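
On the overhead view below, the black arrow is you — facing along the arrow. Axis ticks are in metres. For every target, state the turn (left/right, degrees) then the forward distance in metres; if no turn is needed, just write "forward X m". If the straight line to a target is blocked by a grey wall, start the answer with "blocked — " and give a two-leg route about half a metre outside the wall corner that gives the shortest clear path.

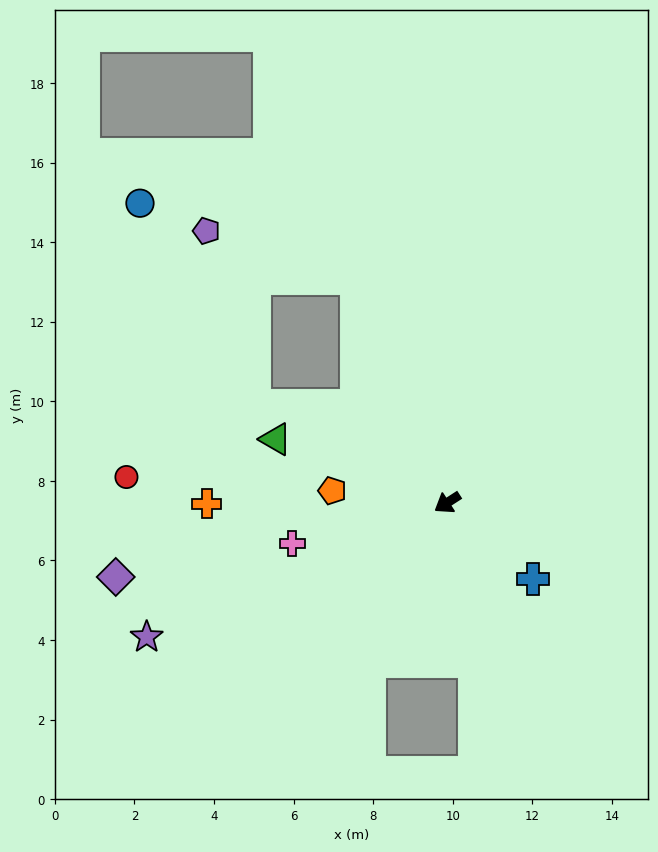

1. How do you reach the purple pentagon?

blocked — turn right 101°, forward 6.1 m, then turn left 51°, forward 4.0 m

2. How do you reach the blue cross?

turn left 105°, forward 2.9 m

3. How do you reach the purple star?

turn right 9°, forward 8.3 m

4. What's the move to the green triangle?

turn right 53°, forward 4.6 m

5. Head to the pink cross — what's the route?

turn right 18°, forward 4.0 m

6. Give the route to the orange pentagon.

turn right 39°, forward 2.9 m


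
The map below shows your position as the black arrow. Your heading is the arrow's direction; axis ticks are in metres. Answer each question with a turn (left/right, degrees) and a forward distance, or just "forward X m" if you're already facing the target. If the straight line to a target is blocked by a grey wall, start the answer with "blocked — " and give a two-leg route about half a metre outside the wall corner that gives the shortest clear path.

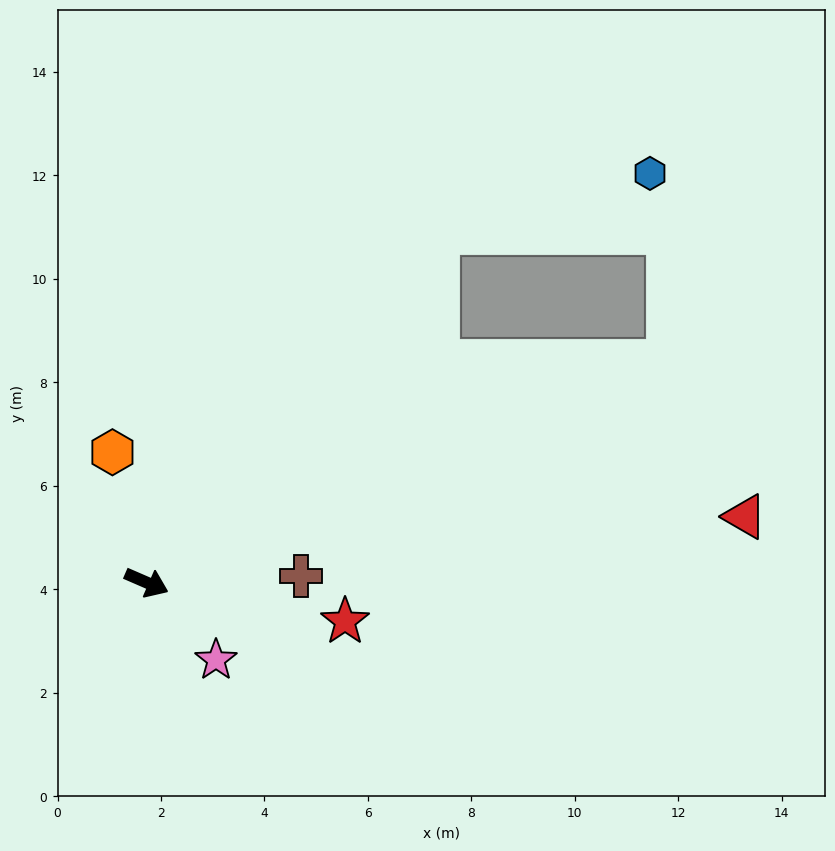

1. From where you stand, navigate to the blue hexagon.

blocked — turn left 74°, forward 8.8 m, then turn right 35°, forward 4.3 m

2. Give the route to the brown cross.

turn left 26°, forward 3.0 m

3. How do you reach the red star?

turn left 12°, forward 3.9 m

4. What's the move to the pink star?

turn right 25°, forward 2.0 m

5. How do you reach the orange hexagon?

turn left 128°, forward 2.6 m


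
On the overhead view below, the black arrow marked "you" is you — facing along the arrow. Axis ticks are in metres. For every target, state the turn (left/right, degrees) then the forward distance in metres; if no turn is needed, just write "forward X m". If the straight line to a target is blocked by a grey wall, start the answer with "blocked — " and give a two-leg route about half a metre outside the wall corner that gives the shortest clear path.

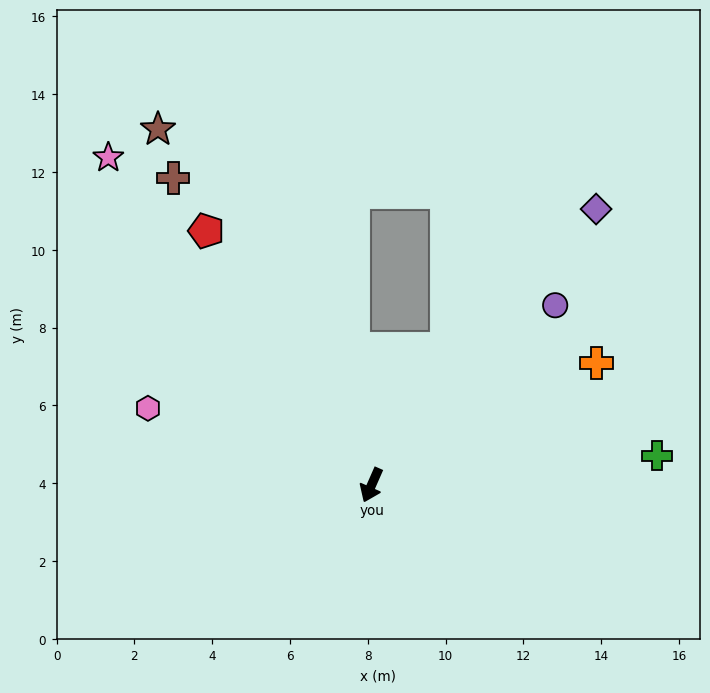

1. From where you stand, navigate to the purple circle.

turn left 158°, forward 6.6 m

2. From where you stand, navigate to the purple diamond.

turn left 165°, forward 9.2 m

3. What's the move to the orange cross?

turn left 142°, forward 6.6 m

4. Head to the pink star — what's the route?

turn right 117°, forward 10.8 m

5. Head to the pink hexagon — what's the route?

turn right 85°, forward 6.1 m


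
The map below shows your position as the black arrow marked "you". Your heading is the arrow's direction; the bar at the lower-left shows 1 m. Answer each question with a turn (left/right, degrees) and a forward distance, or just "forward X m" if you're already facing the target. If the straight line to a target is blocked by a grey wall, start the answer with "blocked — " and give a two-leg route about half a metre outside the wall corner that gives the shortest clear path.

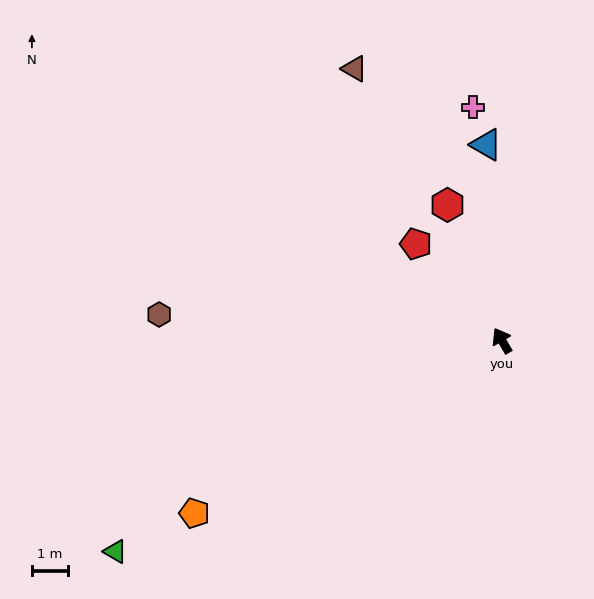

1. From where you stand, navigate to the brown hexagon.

turn left 55°, forward 9.6 m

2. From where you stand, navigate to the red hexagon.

turn right 8°, forward 4.1 m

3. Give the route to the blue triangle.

turn right 26°, forward 5.5 m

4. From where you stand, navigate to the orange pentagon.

turn left 89°, forward 9.9 m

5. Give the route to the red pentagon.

turn left 11°, forward 3.6 m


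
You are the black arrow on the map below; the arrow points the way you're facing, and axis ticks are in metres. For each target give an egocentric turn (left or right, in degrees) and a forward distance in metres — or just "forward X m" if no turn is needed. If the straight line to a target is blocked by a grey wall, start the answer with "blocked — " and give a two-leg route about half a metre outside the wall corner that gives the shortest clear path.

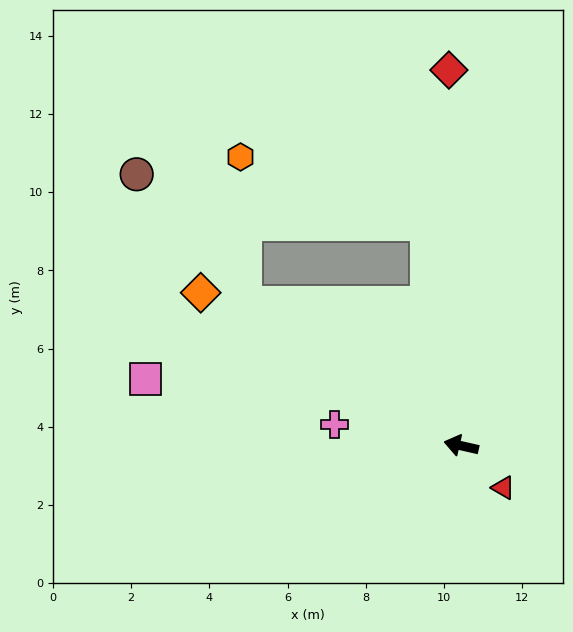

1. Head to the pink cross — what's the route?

turn left 3°, forward 3.3 m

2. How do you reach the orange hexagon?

blocked — turn right 21°, forward 6.6 m, then turn right 54°, forward 3.7 m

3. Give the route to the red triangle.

turn left 148°, forward 1.5 m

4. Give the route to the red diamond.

turn right 75°, forward 9.6 m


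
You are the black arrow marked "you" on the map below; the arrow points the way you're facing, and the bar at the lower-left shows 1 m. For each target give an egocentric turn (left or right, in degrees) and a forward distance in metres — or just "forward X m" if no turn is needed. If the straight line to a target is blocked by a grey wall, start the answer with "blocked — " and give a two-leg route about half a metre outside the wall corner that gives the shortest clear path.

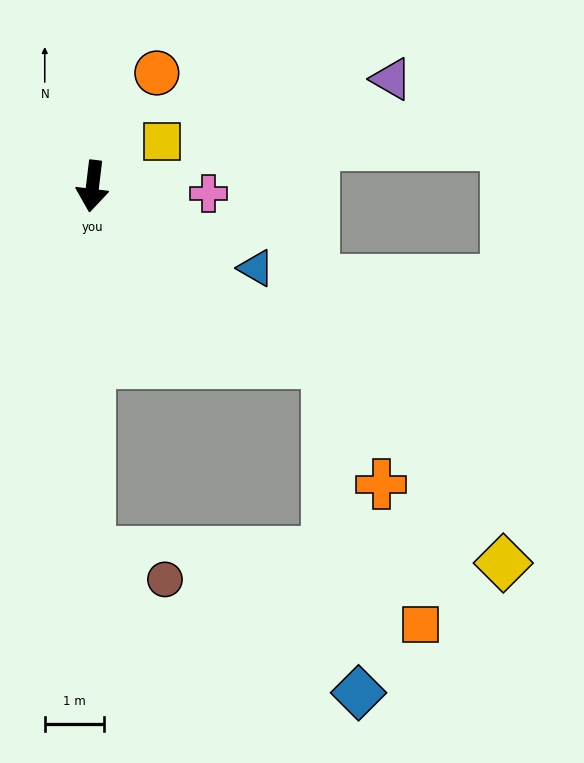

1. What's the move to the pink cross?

turn left 93°, forward 2.0 m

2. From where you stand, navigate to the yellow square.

turn left 130°, forward 1.4 m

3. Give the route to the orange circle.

turn left 157°, forward 2.2 m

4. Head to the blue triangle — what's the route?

turn left 70°, forward 3.1 m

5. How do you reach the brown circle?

blocked — turn left 7°, forward 6.2 m, then turn left 69°, forward 1.3 m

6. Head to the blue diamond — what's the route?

blocked — turn left 60°, forward 5.0 m, then turn right 48°, forward 5.6 m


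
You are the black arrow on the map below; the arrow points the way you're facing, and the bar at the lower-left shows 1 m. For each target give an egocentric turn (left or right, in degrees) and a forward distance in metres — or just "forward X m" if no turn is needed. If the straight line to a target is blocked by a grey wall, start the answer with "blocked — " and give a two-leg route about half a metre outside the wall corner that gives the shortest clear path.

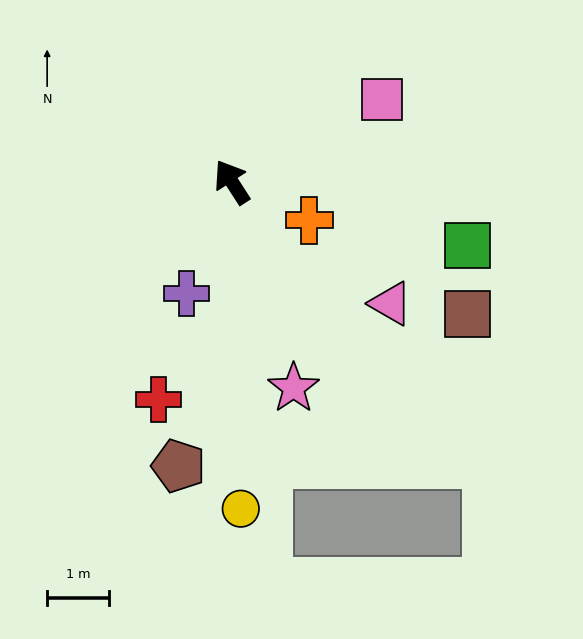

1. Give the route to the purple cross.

turn left 125°, forward 2.0 m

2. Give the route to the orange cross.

turn right 149°, forward 1.4 m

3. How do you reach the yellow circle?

turn left 149°, forward 5.3 m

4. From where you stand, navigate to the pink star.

turn left 164°, forward 3.5 m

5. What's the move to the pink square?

turn right 94°, forward 2.8 m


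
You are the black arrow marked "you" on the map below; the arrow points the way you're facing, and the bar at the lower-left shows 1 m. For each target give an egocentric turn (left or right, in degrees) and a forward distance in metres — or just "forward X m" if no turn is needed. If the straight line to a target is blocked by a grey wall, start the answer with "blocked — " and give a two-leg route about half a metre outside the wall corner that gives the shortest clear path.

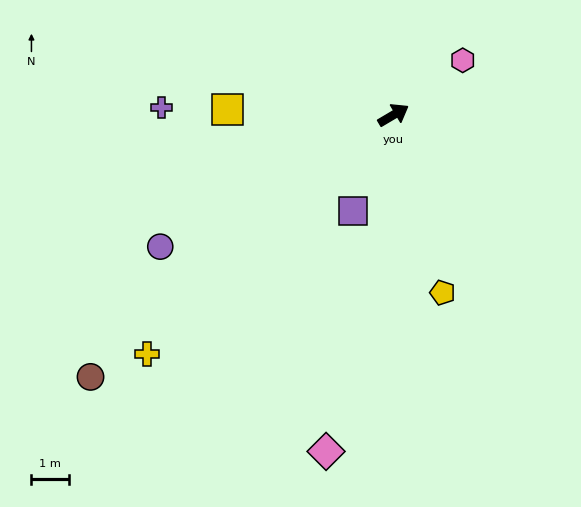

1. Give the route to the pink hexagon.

turn left 8°, forward 2.4 m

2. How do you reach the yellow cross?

turn right 166°, forward 9.2 m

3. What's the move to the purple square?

turn right 143°, forward 2.8 m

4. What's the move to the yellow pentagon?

turn right 105°, forward 5.0 m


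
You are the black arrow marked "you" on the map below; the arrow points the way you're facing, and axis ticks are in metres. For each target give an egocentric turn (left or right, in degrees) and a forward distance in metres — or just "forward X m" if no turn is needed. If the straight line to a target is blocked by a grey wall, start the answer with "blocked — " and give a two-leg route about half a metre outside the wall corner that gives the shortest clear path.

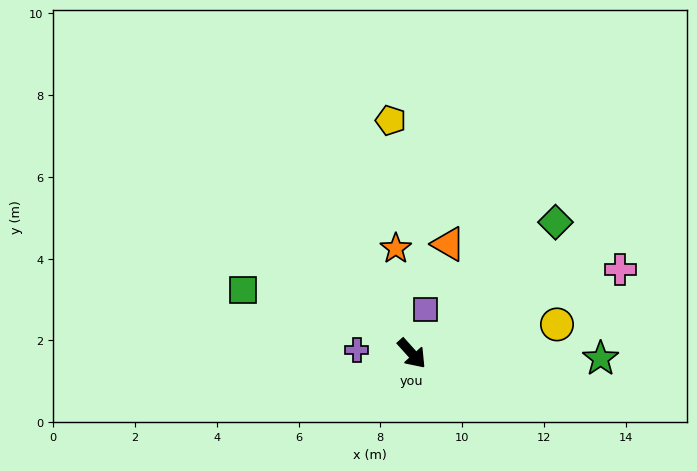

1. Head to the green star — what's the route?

turn left 46°, forward 4.6 m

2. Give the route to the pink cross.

turn left 70°, forward 5.5 m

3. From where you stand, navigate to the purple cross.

turn right 136°, forward 1.4 m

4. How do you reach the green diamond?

turn left 90°, forward 4.8 m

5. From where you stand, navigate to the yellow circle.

turn left 59°, forward 3.6 m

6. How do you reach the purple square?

turn left 121°, forward 1.1 m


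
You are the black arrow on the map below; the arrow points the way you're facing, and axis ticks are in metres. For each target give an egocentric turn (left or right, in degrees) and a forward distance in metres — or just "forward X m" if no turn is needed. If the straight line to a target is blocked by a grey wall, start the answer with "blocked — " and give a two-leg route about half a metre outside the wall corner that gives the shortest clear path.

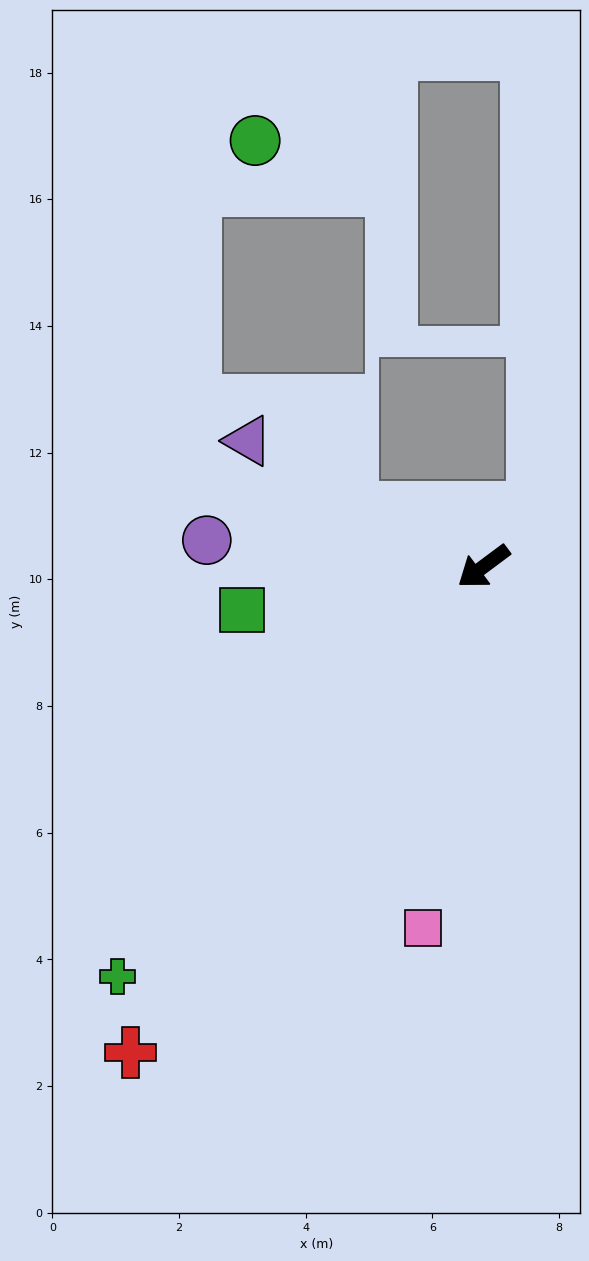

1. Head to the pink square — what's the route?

turn left 44°, forward 5.8 m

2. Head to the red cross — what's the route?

turn left 17°, forward 9.5 m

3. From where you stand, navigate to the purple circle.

turn right 42°, forward 4.4 m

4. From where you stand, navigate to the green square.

turn right 27°, forward 3.9 m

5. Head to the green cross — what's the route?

turn left 12°, forward 8.7 m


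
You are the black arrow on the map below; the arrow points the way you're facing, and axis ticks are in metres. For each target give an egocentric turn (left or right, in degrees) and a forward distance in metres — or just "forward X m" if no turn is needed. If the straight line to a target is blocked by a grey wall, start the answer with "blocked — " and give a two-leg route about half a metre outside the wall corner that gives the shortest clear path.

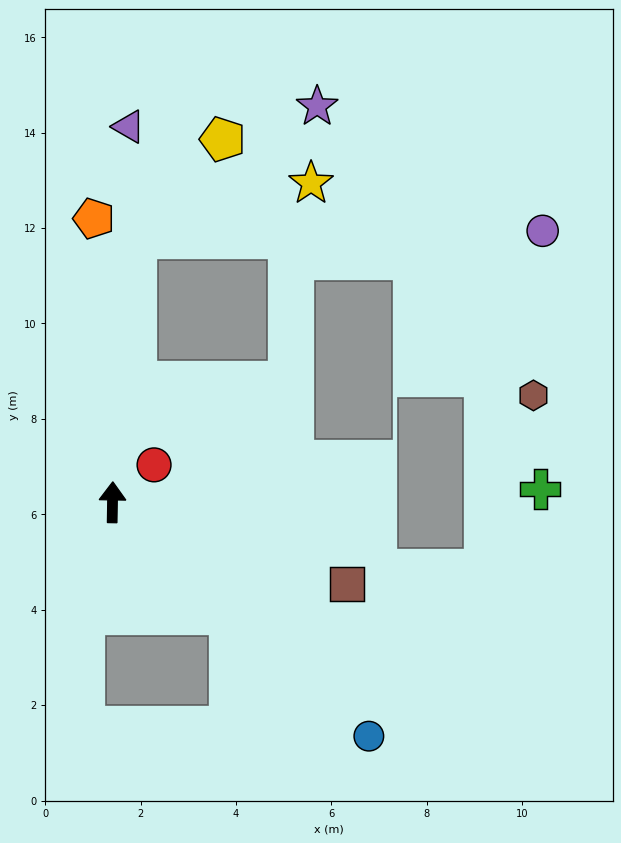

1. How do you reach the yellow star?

blocked — turn right 4°, forward 5.5 m, then turn right 67°, forward 3.8 m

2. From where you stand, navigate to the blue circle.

turn right 131°, forward 7.3 m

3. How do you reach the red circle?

turn right 47°, forward 1.2 m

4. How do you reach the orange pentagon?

turn left 5°, forward 6.0 m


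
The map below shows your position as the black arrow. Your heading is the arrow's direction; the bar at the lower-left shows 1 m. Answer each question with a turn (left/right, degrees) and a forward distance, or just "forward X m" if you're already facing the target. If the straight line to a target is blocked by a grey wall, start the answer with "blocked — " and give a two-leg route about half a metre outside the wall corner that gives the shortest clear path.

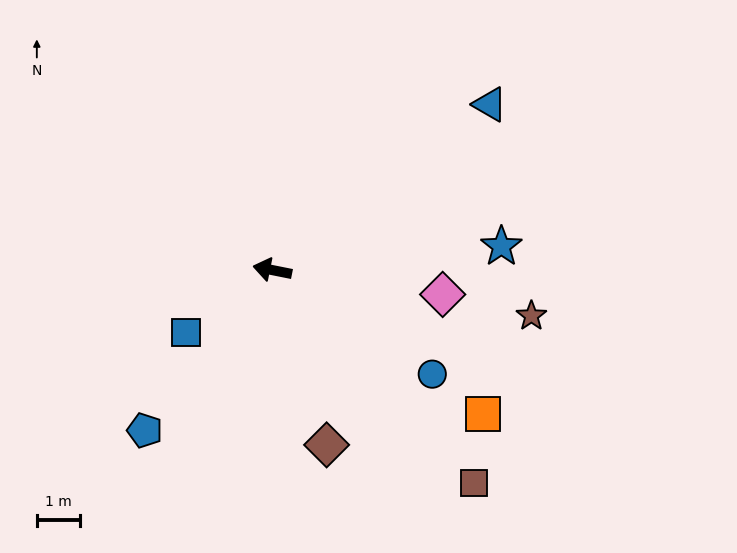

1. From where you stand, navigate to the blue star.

turn right 163°, forward 5.4 m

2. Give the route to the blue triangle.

turn right 131°, forward 6.4 m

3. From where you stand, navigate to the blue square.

turn left 47°, forward 2.5 m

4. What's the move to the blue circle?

turn left 158°, forward 4.5 m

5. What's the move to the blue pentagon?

turn left 63°, forward 4.8 m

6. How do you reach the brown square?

turn left 145°, forward 6.8 m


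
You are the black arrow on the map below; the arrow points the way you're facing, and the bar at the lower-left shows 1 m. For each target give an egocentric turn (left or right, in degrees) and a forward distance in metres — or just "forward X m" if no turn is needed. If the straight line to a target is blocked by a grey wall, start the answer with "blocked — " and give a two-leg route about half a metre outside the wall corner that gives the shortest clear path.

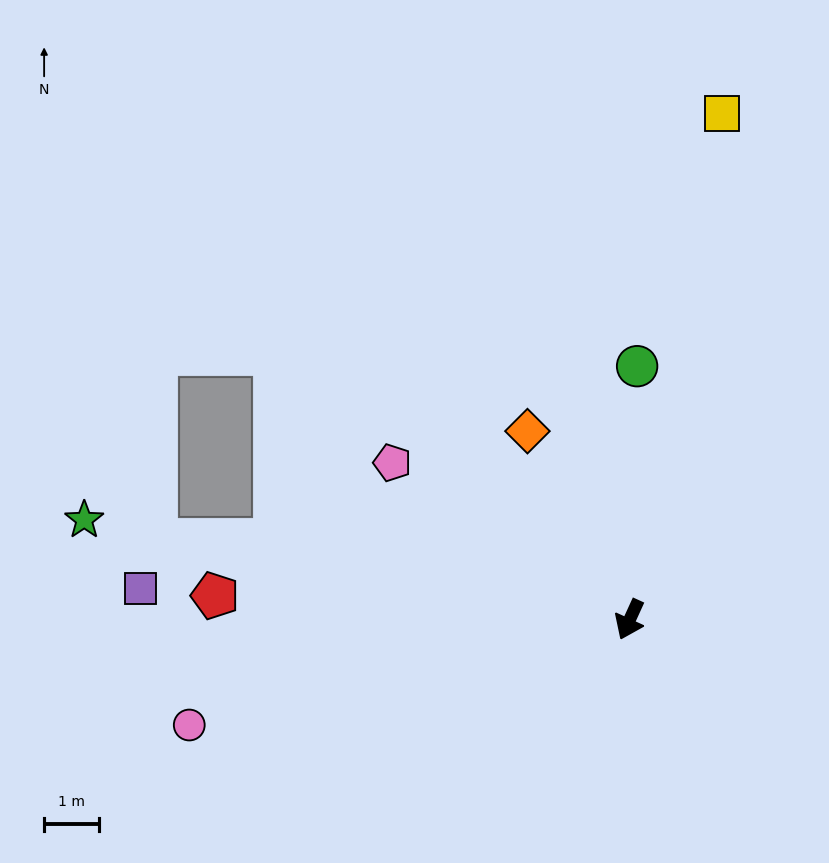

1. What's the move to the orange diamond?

turn right 127°, forward 3.9 m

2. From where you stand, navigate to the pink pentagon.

turn right 99°, forward 5.2 m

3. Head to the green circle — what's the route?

turn right 157°, forward 4.6 m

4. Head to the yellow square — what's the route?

turn right 166°, forward 9.4 m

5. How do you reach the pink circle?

turn right 52°, forward 8.2 m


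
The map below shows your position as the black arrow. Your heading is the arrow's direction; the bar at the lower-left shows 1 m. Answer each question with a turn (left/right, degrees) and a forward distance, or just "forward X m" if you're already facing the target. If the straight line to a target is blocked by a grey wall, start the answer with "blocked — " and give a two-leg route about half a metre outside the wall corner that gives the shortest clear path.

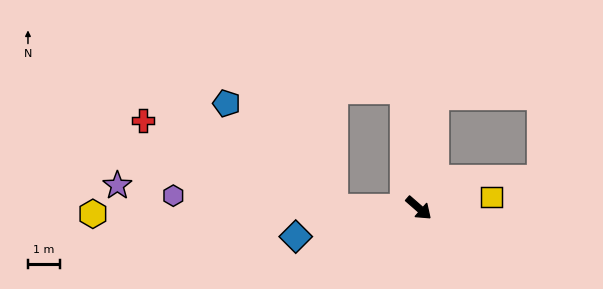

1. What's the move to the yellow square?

turn left 50°, forward 2.3 m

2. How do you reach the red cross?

blocked — turn right 139°, forward 2.7 m, then turn right 24°, forward 6.6 m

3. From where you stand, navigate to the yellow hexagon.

turn right 138°, forward 10.2 m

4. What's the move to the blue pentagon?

blocked — turn right 139°, forward 2.7 m, then turn right 44°, forward 4.7 m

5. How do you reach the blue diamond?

turn right 126°, forward 4.0 m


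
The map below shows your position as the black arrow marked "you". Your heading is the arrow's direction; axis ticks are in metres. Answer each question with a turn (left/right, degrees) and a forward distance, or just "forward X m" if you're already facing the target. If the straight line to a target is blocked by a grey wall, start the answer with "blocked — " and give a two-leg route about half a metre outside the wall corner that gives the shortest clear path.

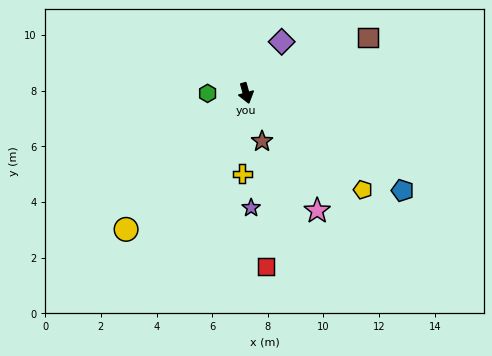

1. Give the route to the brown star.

turn left 3°, forward 1.8 m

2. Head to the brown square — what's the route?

turn left 99°, forward 4.8 m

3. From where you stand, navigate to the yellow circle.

turn right 57°, forward 6.5 m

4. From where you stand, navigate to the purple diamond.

turn left 130°, forward 2.2 m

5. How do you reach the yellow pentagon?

turn left 35°, forward 5.4 m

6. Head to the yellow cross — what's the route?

turn right 18°, forward 2.9 m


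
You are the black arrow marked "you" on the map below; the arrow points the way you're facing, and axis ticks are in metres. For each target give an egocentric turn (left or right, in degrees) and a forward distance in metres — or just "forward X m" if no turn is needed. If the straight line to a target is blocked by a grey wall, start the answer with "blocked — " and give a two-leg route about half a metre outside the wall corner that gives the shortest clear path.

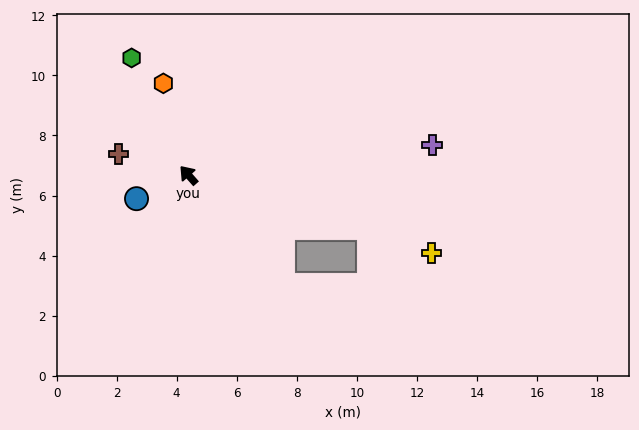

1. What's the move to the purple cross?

turn right 124°, forward 8.2 m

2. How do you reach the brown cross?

turn left 32°, forward 2.4 m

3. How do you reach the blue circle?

turn left 73°, forward 1.9 m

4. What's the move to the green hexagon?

turn right 15°, forward 4.3 m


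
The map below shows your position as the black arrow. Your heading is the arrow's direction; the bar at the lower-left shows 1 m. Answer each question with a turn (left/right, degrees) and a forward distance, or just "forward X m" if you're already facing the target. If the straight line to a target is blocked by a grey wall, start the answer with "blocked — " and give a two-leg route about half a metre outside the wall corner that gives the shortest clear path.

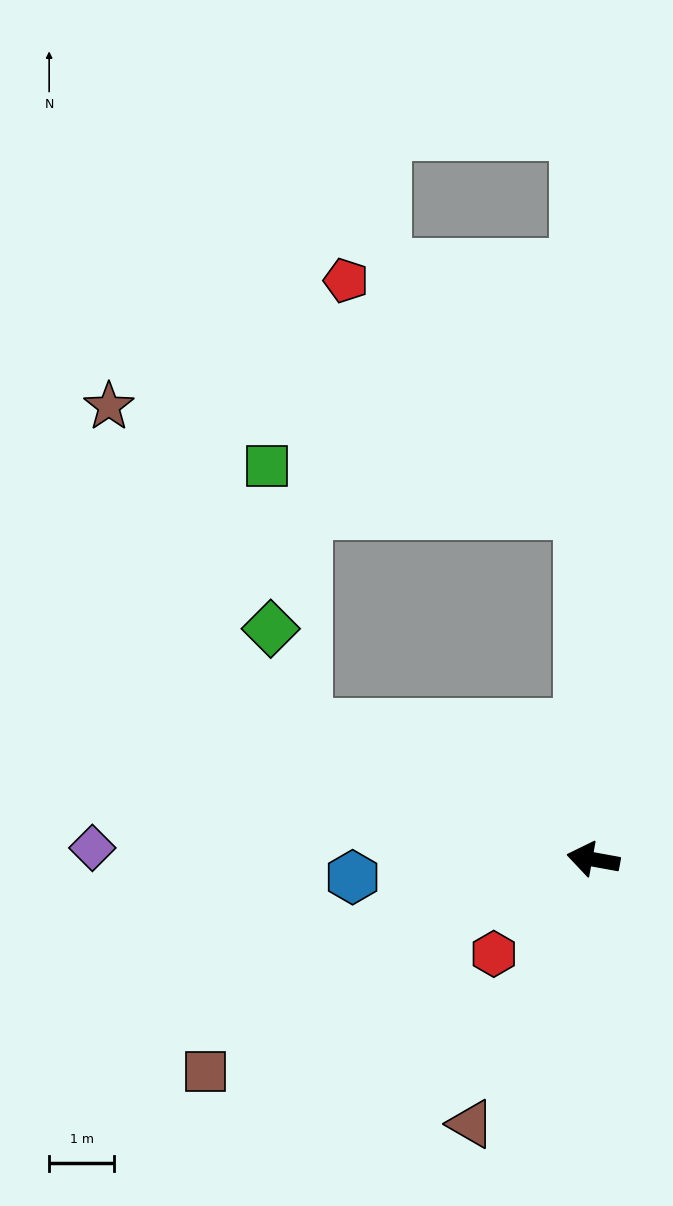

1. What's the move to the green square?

blocked — turn right 78°, forward 5.3 m, then turn left 80°, forward 4.9 m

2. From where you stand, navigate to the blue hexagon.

turn left 15°, forward 3.7 m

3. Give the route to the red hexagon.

turn left 54°, forward 2.1 m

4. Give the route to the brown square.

turn left 39°, forward 6.8 m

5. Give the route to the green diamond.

blocked — turn right 14°, forward 4.9 m, then turn right 47°, forward 1.6 m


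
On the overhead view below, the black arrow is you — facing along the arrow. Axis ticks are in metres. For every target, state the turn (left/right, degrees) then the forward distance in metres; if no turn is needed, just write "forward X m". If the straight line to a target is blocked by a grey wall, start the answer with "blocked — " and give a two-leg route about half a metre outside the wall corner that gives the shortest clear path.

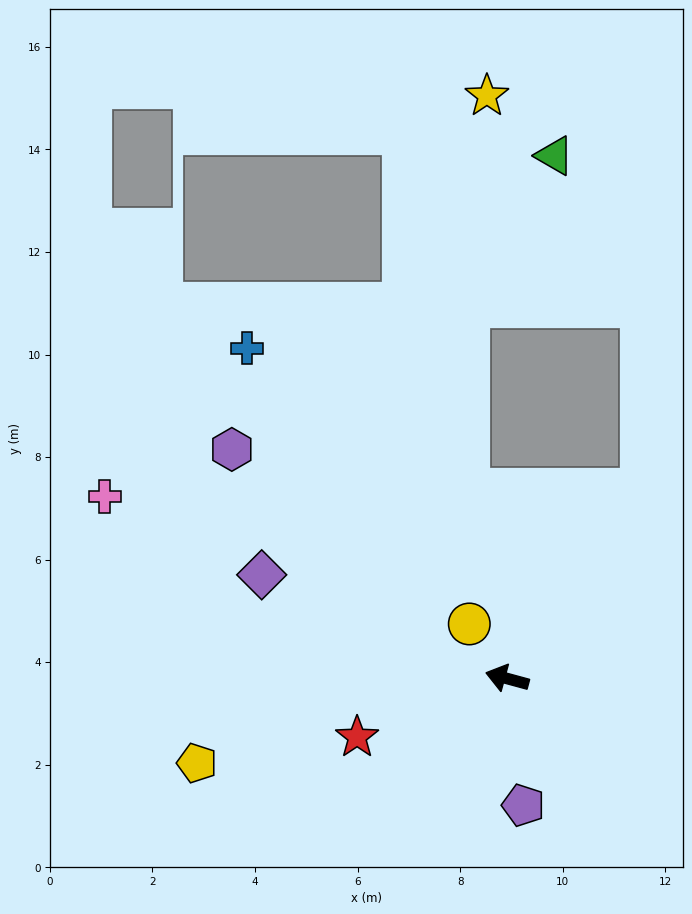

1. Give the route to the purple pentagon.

turn left 112°, forward 2.5 m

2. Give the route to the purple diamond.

turn right 8°, forward 5.2 m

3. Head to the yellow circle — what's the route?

turn right 40°, forward 1.3 m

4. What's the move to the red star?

turn left 36°, forward 3.1 m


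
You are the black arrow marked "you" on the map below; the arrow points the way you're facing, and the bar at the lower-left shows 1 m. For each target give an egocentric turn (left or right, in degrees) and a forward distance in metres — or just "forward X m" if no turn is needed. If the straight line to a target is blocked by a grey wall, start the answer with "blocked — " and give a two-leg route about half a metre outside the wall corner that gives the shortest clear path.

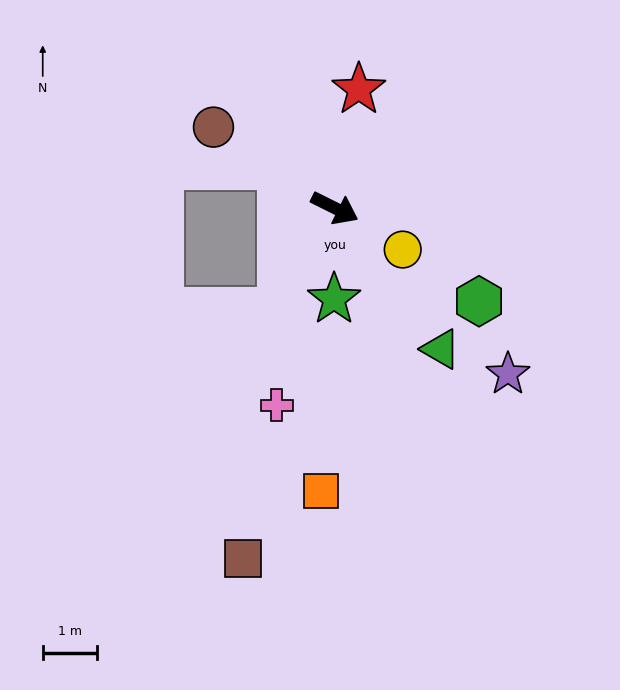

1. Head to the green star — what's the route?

turn right 64°, forward 1.7 m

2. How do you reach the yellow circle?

turn right 5°, forward 1.5 m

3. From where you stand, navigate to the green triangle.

turn right 27°, forward 3.2 m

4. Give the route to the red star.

turn left 105°, forward 2.2 m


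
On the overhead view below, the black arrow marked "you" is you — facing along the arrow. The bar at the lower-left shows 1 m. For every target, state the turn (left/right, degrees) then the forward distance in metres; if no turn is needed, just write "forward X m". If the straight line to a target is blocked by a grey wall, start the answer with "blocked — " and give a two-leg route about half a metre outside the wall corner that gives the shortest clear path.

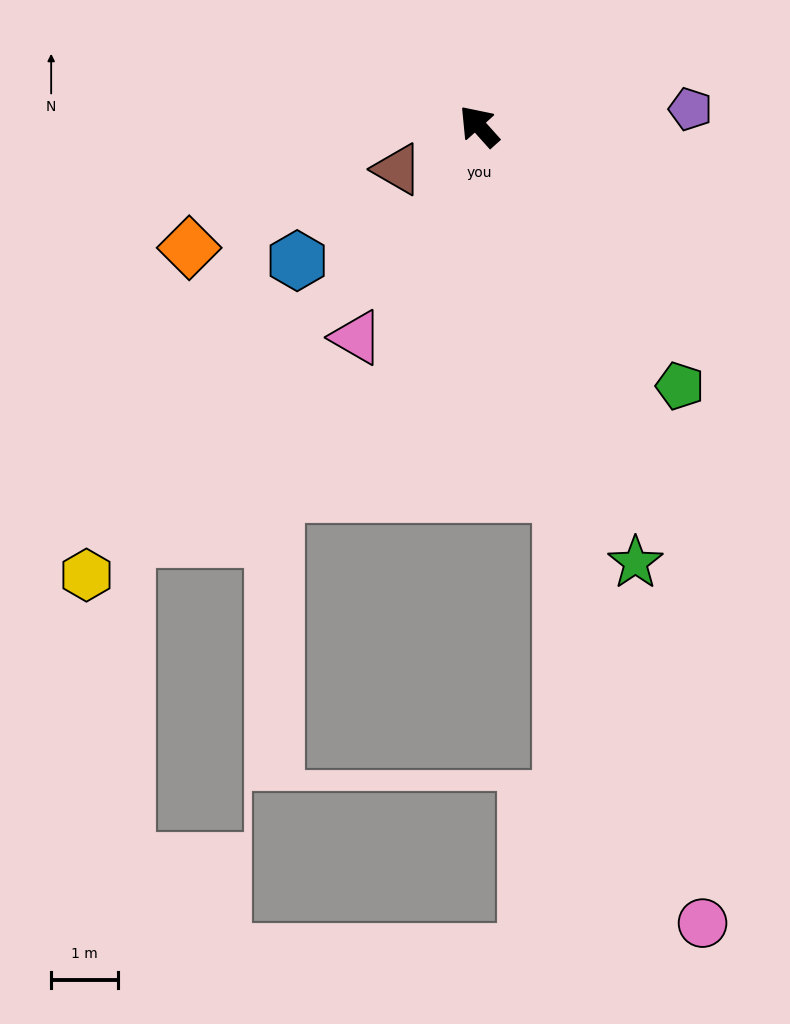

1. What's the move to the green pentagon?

turn left 176°, forward 4.9 m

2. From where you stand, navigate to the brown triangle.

turn left 76°, forward 1.4 m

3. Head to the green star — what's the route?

turn left 158°, forward 7.0 m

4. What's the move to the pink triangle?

turn left 108°, forward 3.7 m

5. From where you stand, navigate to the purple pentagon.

turn right 127°, forward 3.2 m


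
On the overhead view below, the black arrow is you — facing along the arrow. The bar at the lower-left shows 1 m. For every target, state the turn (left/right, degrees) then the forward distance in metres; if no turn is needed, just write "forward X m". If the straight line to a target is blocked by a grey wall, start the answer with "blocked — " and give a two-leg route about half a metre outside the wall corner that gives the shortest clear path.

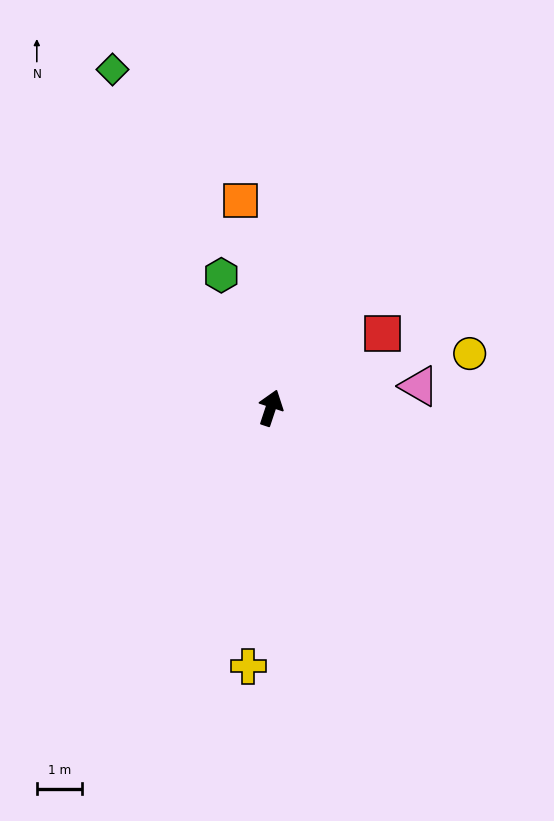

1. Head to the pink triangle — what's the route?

turn right 63°, forward 3.3 m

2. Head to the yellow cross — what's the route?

turn right 167°, forward 5.7 m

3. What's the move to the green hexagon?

turn left 39°, forward 3.1 m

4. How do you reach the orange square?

turn left 27°, forward 4.6 m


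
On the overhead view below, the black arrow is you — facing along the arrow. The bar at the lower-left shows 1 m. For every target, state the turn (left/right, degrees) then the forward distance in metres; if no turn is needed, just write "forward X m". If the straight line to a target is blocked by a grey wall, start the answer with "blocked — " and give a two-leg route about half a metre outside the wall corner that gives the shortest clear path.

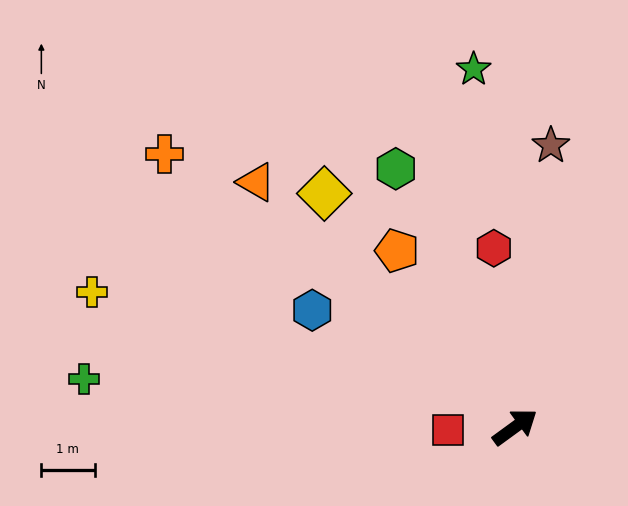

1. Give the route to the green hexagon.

turn left 79°, forward 5.4 m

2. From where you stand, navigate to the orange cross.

turn left 106°, forward 8.4 m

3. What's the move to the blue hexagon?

turn left 114°, forward 4.4 m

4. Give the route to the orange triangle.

turn left 100°, forward 6.7 m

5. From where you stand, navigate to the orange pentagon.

turn left 88°, forward 4.0 m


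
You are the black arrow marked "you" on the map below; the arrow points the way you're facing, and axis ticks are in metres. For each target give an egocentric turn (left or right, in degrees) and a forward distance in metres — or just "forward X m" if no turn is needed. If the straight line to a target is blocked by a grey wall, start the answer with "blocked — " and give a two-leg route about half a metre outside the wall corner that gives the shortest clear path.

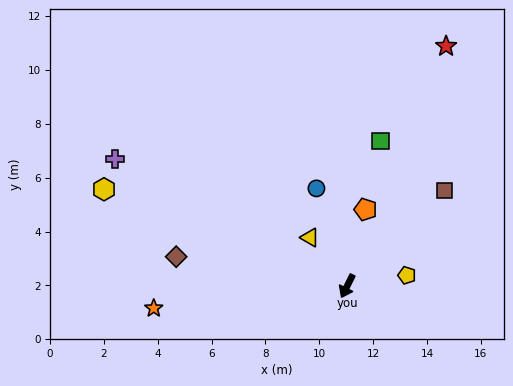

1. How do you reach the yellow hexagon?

turn right 85°, forward 9.7 m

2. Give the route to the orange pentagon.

turn right 167°, forward 2.9 m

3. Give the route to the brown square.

turn left 161°, forward 5.1 m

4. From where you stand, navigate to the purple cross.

turn right 92°, forward 9.8 m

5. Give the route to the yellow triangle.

turn right 116°, forward 2.3 m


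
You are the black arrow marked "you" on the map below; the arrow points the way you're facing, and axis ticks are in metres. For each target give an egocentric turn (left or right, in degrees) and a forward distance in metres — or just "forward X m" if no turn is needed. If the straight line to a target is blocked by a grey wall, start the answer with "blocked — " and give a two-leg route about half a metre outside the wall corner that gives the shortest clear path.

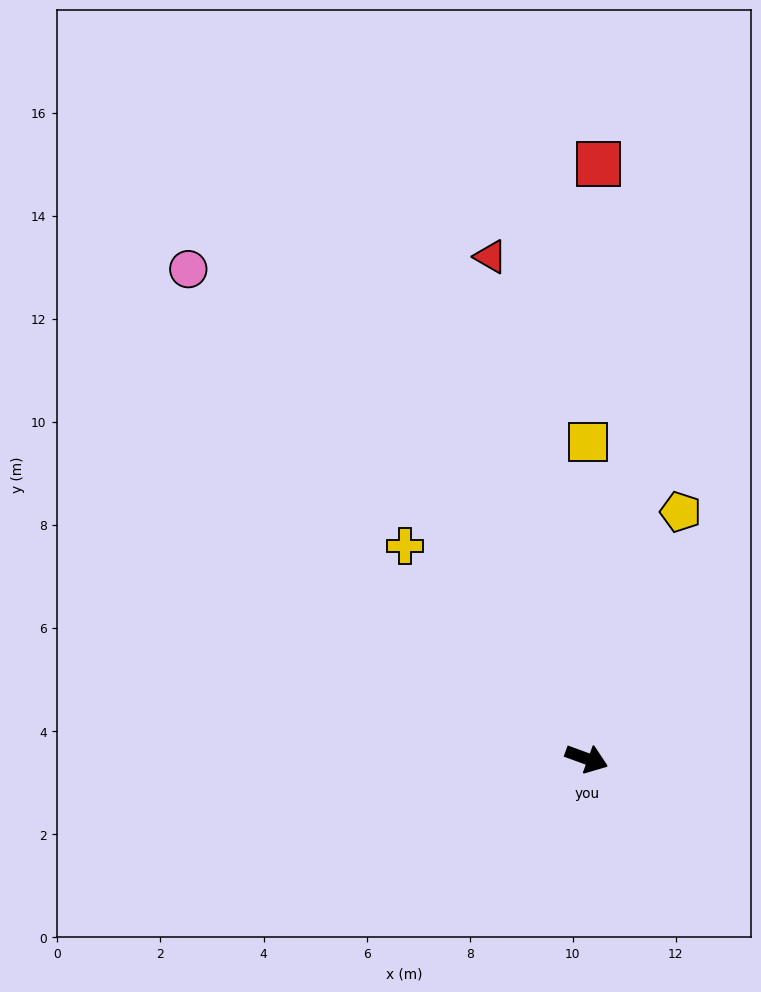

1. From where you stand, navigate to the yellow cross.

turn left 151°, forward 5.4 m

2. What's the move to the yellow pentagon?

turn left 89°, forward 5.1 m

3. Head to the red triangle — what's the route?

turn left 121°, forward 9.9 m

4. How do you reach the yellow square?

turn left 110°, forward 6.1 m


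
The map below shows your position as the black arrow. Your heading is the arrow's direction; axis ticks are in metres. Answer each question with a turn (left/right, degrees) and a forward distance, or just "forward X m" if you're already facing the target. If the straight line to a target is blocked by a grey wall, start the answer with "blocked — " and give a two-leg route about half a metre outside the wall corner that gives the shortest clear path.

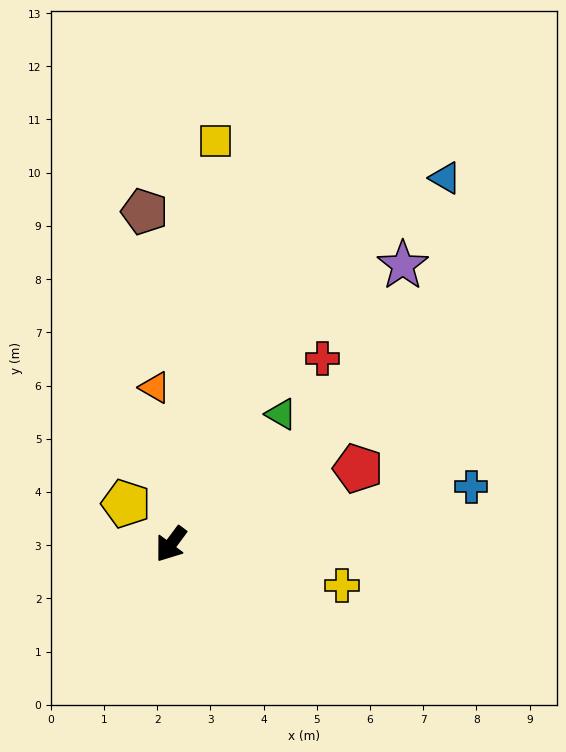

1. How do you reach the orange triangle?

turn right 138°, forward 3.0 m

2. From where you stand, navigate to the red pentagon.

turn left 149°, forward 3.8 m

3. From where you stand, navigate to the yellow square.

turn right 150°, forward 7.6 m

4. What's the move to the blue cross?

turn left 137°, forward 5.8 m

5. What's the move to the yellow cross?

turn left 113°, forward 3.3 m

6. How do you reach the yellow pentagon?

turn right 96°, forward 1.1 m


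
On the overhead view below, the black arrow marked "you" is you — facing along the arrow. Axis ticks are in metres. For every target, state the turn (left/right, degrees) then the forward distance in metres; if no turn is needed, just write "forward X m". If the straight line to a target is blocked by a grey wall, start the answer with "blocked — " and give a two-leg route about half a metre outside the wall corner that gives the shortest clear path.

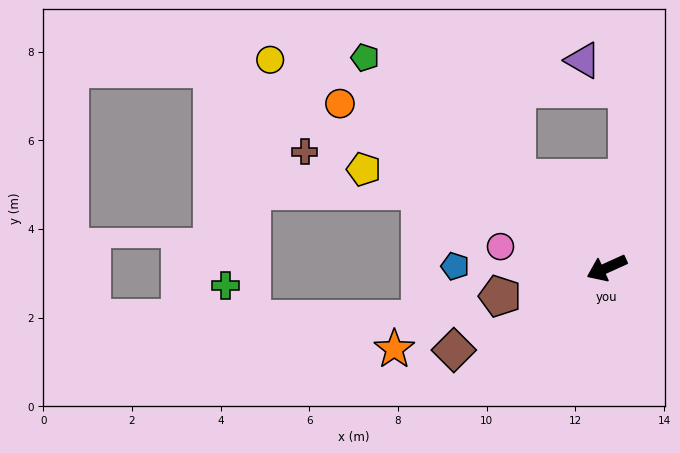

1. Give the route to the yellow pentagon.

turn right 46°, forward 5.9 m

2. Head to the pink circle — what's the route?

turn right 36°, forward 2.4 m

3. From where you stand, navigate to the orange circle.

turn right 56°, forward 7.1 m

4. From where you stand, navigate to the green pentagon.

turn right 65°, forward 7.2 m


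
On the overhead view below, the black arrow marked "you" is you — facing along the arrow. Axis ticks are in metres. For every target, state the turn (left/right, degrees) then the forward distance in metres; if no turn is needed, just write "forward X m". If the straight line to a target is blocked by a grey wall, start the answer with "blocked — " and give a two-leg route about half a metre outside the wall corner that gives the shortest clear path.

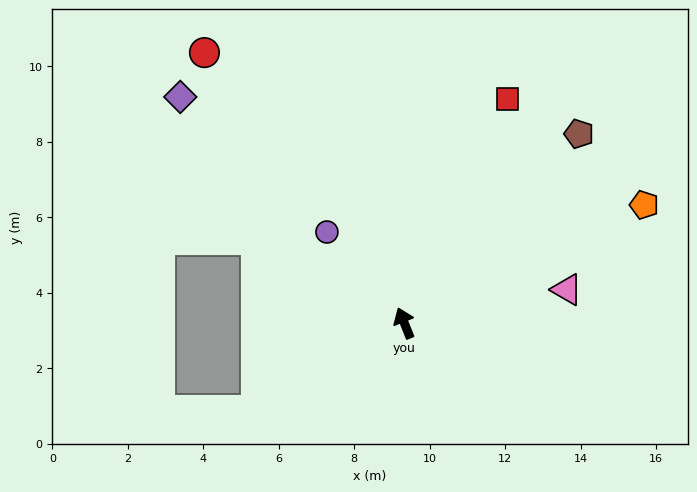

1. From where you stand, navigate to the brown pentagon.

turn right 65°, forward 6.8 m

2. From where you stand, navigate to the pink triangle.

turn right 100°, forward 4.4 m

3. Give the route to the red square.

turn right 47°, forward 6.5 m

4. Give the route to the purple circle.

turn left 19°, forward 3.2 m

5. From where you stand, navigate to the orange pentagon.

turn right 86°, forward 7.1 m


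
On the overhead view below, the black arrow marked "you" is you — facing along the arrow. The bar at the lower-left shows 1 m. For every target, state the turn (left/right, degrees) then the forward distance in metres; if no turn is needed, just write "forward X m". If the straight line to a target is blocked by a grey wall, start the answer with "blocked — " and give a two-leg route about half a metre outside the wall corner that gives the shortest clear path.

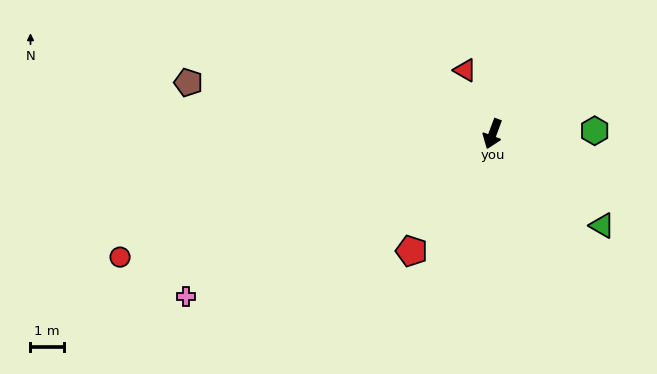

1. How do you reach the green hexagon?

turn left 112°, forward 3.1 m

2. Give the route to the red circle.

turn right 51°, forward 11.8 m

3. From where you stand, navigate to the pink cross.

turn right 42°, forward 10.4 m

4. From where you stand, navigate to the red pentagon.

turn right 14°, forward 4.3 m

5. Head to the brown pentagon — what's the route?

turn right 79°, forward 9.3 m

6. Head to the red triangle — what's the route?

turn right 136°, forward 2.1 m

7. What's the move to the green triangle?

turn left 70°, forward 4.3 m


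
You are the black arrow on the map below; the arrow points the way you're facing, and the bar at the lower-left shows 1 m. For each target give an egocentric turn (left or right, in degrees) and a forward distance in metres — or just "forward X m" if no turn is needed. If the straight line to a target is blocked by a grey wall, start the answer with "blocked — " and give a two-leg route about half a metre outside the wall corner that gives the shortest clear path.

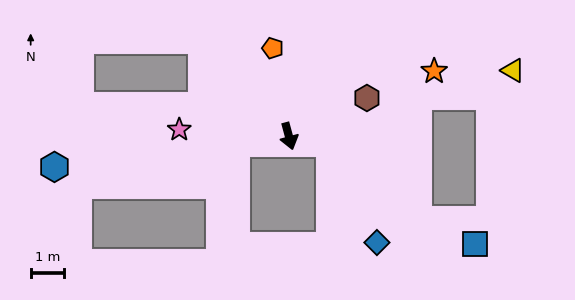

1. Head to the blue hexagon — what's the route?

turn right 98°, forward 7.0 m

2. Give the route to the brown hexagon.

turn left 101°, forward 2.6 m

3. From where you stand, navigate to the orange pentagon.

turn left 175°, forward 2.7 m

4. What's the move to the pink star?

turn right 109°, forward 3.3 m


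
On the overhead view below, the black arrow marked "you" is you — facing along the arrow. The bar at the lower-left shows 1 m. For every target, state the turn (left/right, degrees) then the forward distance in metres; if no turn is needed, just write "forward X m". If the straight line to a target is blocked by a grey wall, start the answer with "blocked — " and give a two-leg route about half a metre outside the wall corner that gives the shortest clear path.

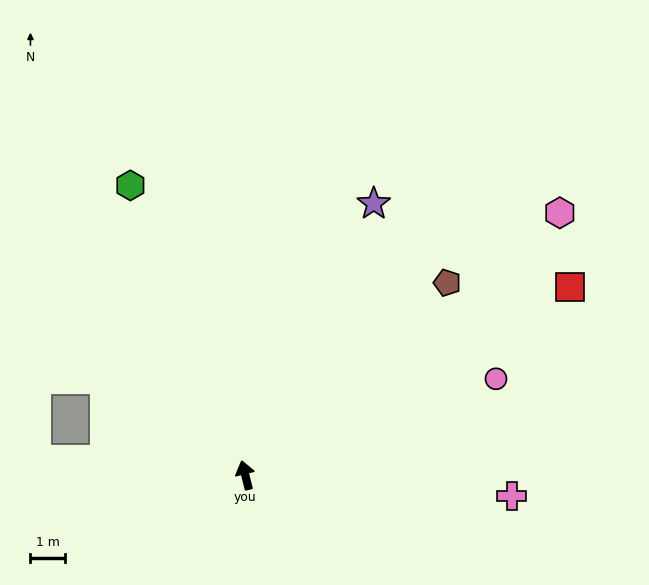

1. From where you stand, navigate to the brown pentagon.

turn right 60°, forward 8.1 m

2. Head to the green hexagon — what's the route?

turn left 8°, forward 9.1 m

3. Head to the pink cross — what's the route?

turn right 109°, forward 7.8 m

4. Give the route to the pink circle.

turn right 83°, forward 7.8 m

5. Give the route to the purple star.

turn right 39°, forward 8.8 m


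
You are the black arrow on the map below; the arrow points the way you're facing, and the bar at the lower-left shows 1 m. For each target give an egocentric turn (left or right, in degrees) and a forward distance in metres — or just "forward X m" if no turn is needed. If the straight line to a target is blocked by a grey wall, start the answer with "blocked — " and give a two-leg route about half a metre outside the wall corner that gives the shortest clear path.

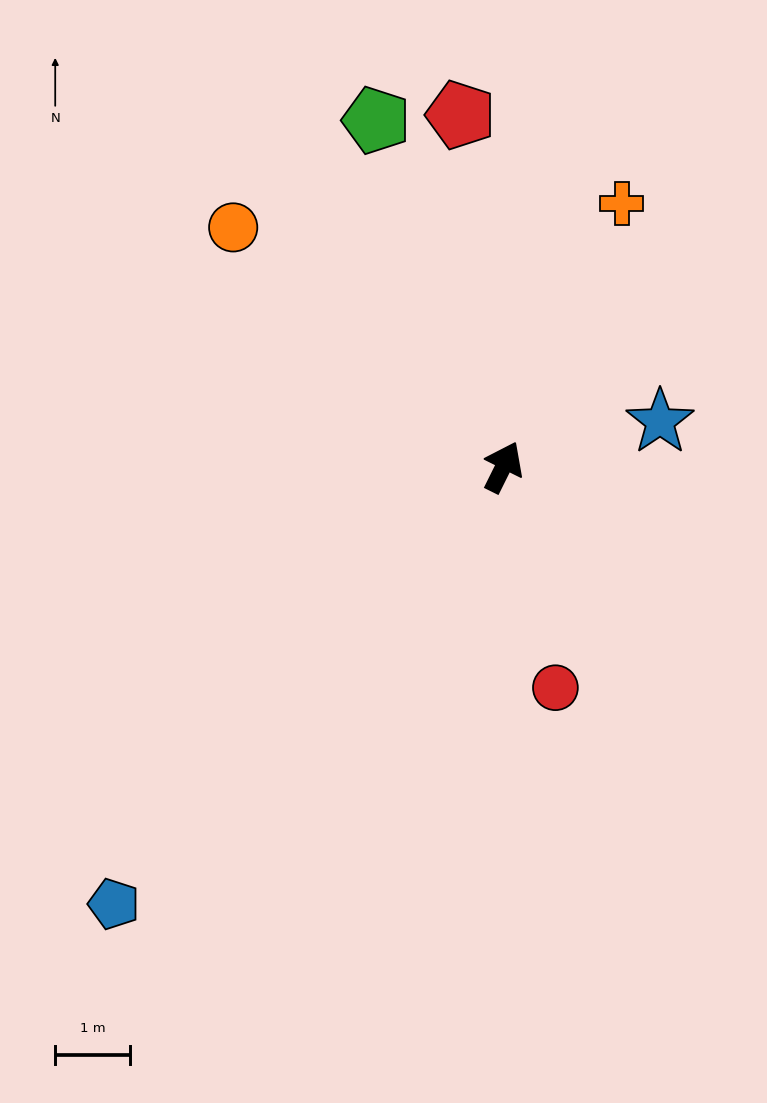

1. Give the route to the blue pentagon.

turn left 165°, forward 7.9 m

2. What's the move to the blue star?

turn right 47°, forward 2.2 m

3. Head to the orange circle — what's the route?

turn left 75°, forward 4.9 m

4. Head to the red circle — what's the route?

turn right 140°, forward 3.1 m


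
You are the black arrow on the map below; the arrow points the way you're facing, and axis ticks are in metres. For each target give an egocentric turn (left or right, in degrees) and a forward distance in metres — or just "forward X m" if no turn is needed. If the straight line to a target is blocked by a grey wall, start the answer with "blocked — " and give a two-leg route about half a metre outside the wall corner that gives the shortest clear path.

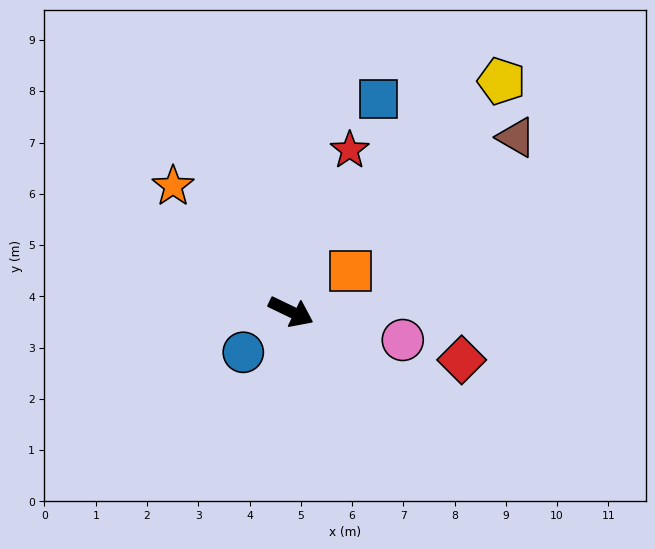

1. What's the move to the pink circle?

turn left 11°, forward 2.2 m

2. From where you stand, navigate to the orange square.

turn left 60°, forward 1.4 m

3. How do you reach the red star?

turn left 96°, forward 3.4 m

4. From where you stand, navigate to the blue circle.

turn right 114°, forward 1.2 m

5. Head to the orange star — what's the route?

turn left 159°, forward 3.4 m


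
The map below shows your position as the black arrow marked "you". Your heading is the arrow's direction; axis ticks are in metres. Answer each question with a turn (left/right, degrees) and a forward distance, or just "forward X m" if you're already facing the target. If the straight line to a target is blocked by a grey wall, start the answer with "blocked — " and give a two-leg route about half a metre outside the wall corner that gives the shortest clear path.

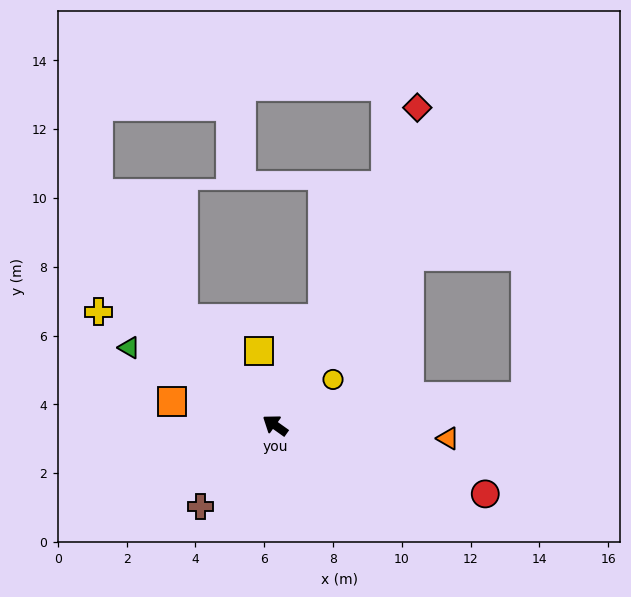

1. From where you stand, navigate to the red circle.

turn right 163°, forward 6.4 m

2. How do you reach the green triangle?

turn left 7°, forward 4.8 m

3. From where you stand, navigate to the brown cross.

turn left 83°, forward 3.2 m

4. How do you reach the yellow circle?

turn right 106°, forward 2.1 m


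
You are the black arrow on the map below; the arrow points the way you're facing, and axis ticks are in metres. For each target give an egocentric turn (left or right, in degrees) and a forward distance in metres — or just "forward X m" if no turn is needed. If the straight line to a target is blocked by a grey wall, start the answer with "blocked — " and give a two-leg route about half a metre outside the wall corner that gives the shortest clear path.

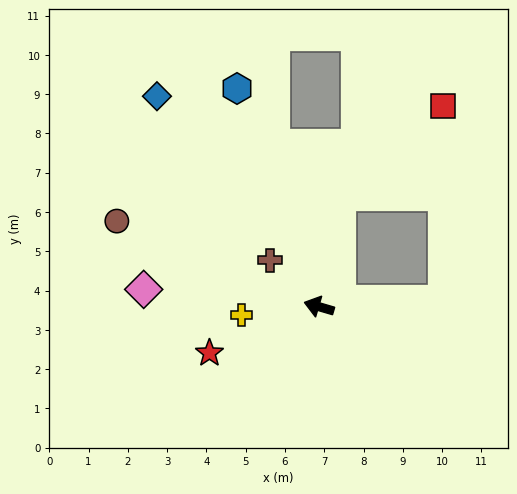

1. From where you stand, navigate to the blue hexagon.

turn right 53°, forward 5.9 m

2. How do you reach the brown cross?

turn right 27°, forward 1.7 m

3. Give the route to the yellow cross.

turn left 22°, forward 2.0 m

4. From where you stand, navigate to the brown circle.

turn right 7°, forward 5.6 m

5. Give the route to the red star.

turn left 39°, forward 3.0 m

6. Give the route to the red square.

blocked — turn right 84°, forward 2.9 m, then turn right 39°, forward 3.5 m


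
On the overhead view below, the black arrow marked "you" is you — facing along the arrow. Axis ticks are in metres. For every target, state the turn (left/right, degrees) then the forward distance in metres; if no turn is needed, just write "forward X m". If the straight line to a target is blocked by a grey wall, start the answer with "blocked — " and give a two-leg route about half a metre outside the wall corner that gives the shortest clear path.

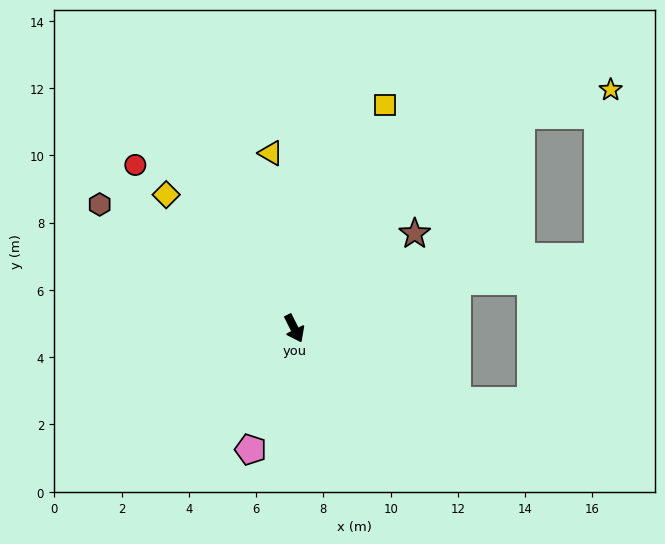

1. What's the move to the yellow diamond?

turn right 163°, forward 5.5 m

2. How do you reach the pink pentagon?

turn right 47°, forward 3.8 m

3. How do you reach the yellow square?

turn left 131°, forward 7.2 m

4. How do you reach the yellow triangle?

turn left 161°, forward 5.3 m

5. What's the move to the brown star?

turn left 101°, forward 4.6 m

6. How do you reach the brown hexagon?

turn right 149°, forward 6.9 m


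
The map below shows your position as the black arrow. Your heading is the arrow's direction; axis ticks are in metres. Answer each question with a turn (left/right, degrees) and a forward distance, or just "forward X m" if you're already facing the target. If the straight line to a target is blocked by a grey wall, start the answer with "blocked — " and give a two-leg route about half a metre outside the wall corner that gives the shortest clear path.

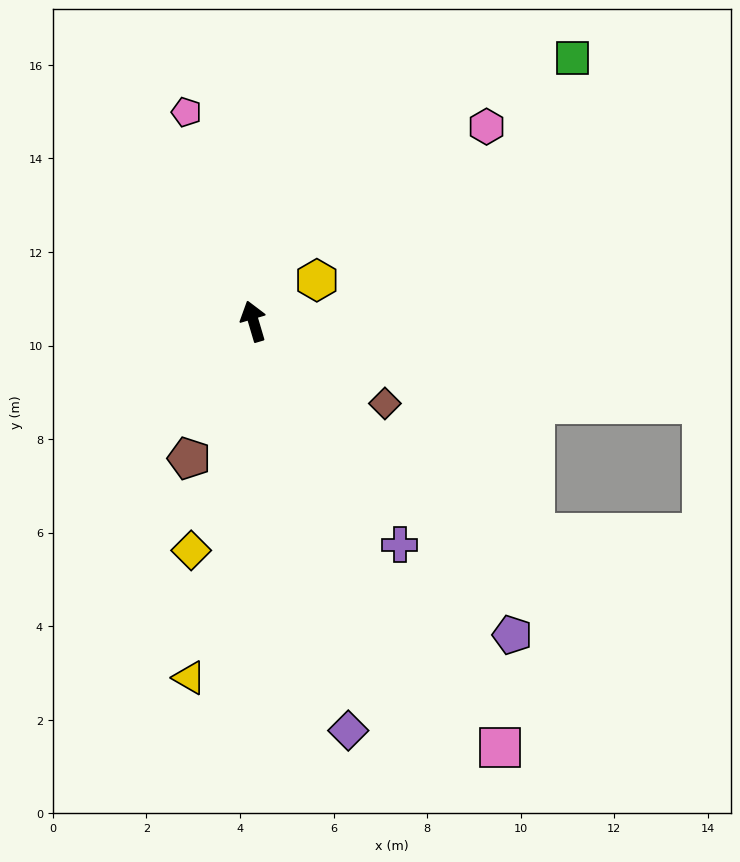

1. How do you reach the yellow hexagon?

turn right 74°, forward 1.6 m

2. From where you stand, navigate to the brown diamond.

turn right 139°, forward 3.3 m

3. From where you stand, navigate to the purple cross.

turn right 163°, forward 5.7 m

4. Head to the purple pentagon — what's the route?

turn right 157°, forward 8.7 m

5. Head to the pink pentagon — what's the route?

forward 4.7 m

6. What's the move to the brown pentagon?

turn left 138°, forward 3.2 m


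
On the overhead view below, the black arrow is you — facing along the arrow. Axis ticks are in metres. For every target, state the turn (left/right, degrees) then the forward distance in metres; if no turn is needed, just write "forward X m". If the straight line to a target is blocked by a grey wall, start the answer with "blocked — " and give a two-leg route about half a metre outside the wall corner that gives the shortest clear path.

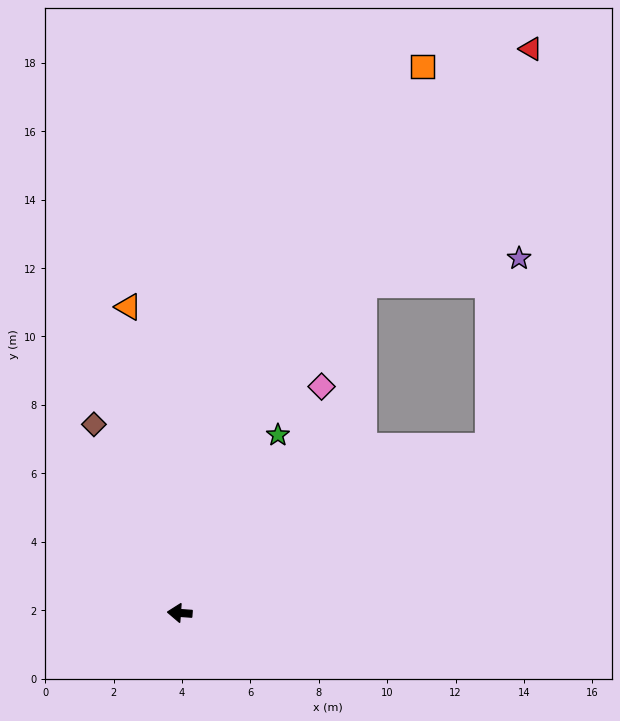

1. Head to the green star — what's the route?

turn right 115°, forward 5.9 m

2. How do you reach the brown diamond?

turn right 61°, forward 6.1 m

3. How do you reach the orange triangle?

turn right 76°, forward 9.1 m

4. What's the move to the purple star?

blocked — turn right 148°, forward 10.3 m, then turn left 53°, forward 5.6 m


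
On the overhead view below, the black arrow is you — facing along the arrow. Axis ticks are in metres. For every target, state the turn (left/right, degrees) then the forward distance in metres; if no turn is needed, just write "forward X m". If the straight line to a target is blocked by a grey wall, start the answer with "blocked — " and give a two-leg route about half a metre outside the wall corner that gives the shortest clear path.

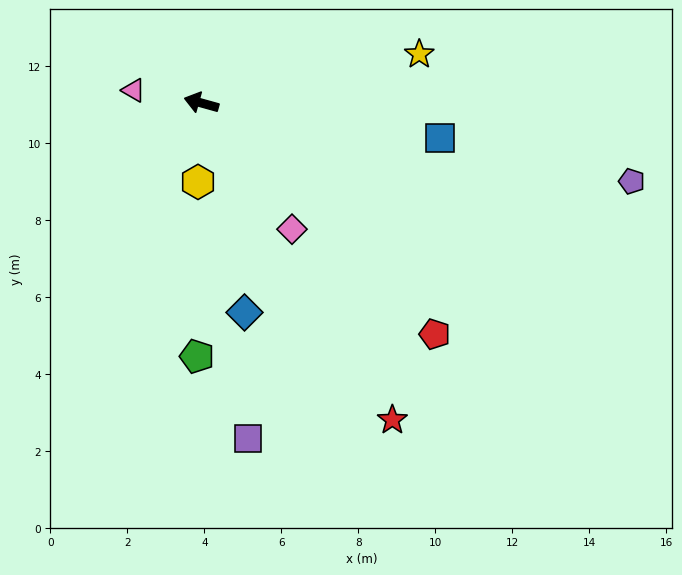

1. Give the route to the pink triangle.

turn left 5°, forward 1.8 m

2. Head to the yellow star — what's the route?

turn right 152°, forward 5.8 m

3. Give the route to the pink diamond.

turn left 141°, forward 4.0 m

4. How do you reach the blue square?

turn right 173°, forward 6.3 m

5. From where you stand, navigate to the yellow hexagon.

turn left 103°, forward 2.1 m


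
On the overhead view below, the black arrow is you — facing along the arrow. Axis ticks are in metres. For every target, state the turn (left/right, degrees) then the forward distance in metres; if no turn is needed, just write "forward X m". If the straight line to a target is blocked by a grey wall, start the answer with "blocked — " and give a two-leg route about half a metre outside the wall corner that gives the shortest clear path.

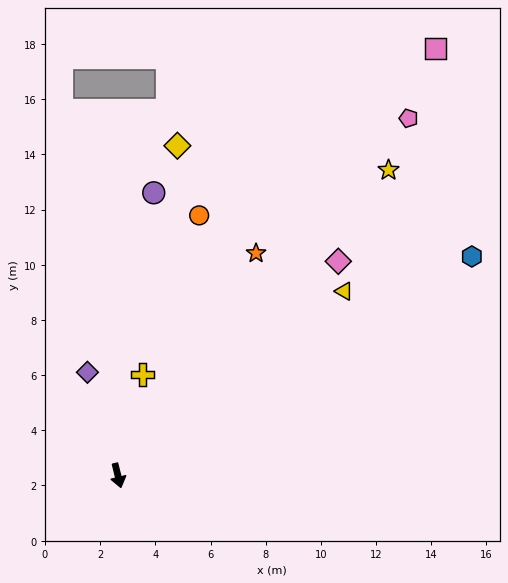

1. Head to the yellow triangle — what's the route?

turn left 115°, forward 10.6 m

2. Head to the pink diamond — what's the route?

turn left 120°, forward 11.1 m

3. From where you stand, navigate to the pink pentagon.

turn left 127°, forward 16.7 m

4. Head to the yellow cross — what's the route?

turn left 152°, forward 3.8 m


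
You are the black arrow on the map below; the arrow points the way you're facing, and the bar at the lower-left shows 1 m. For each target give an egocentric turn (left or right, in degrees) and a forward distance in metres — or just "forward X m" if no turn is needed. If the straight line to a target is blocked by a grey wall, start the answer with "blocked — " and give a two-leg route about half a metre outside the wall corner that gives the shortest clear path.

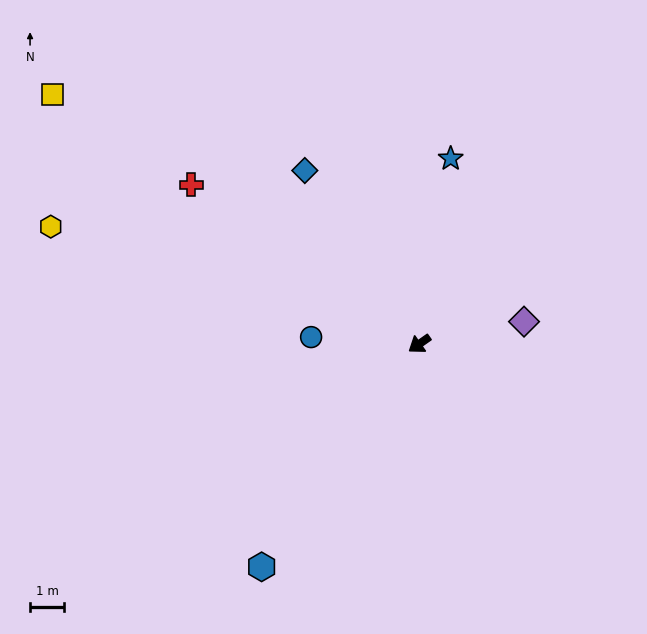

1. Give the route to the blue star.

turn right 135°, forward 5.5 m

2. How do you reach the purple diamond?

turn left 157°, forward 3.1 m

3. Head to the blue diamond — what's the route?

turn right 92°, forward 6.1 m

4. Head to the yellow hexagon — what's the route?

turn right 53°, forward 11.3 m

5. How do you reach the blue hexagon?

turn left 20°, forward 8.0 m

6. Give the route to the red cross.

turn right 70°, forward 8.1 m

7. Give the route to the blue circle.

turn right 39°, forward 3.2 m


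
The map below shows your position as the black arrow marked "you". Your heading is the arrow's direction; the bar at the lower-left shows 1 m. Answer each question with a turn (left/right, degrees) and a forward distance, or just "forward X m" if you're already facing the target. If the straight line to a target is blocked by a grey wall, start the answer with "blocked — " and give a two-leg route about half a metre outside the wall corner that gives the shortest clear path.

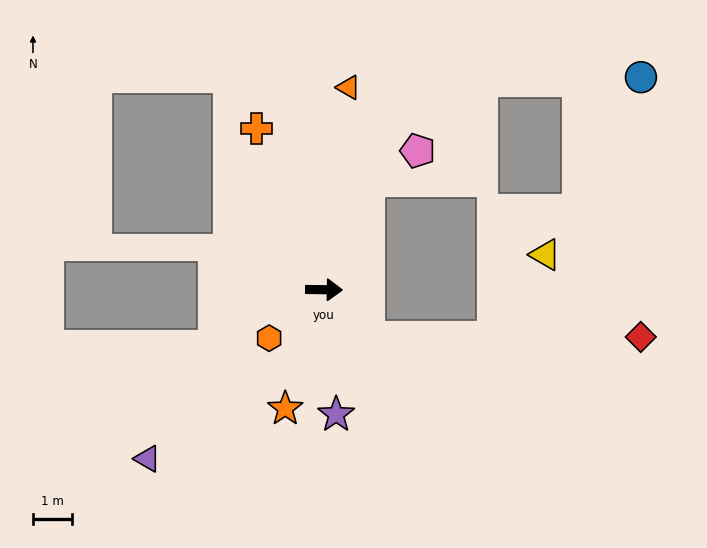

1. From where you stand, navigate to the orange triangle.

turn left 84°, forward 5.2 m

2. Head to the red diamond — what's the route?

blocked — turn right 46°, forward 1.7 m, then turn left 47°, forward 7.0 m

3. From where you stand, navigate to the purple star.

turn right 84°, forward 3.2 m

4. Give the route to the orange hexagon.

turn right 138°, forward 1.9 m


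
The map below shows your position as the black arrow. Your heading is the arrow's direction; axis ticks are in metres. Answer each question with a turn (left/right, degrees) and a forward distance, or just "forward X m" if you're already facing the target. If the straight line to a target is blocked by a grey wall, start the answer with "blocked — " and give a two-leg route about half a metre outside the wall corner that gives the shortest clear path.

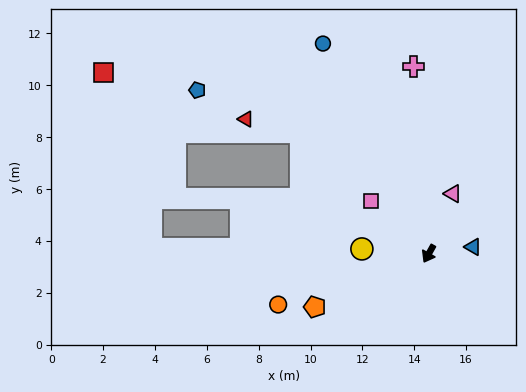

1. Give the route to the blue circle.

turn right 124°, forward 9.1 m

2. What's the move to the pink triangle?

turn right 173°, forward 2.5 m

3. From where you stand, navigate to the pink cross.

turn right 146°, forward 7.2 m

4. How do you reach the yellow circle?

turn right 65°, forward 2.6 m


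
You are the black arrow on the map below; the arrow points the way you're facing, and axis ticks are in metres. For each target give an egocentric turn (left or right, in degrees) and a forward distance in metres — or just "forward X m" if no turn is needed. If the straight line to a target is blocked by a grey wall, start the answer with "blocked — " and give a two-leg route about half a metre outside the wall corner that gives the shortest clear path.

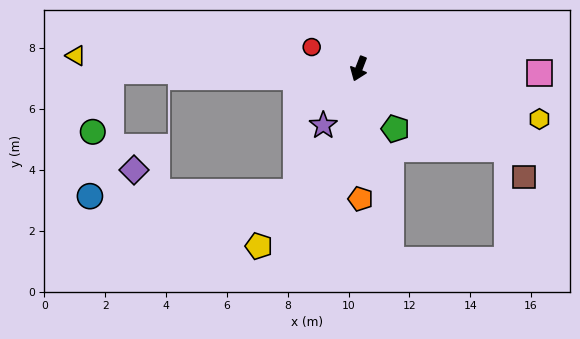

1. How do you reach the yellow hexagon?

turn left 96°, forward 6.2 m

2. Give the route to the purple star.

turn right 11°, forward 2.2 m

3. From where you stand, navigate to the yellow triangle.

turn right 71°, forward 9.3 m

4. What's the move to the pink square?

turn left 110°, forward 5.9 m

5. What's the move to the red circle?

turn right 93°, forward 1.7 m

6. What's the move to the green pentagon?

turn left 52°, forward 2.3 m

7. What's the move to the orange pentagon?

turn left 22°, forward 4.3 m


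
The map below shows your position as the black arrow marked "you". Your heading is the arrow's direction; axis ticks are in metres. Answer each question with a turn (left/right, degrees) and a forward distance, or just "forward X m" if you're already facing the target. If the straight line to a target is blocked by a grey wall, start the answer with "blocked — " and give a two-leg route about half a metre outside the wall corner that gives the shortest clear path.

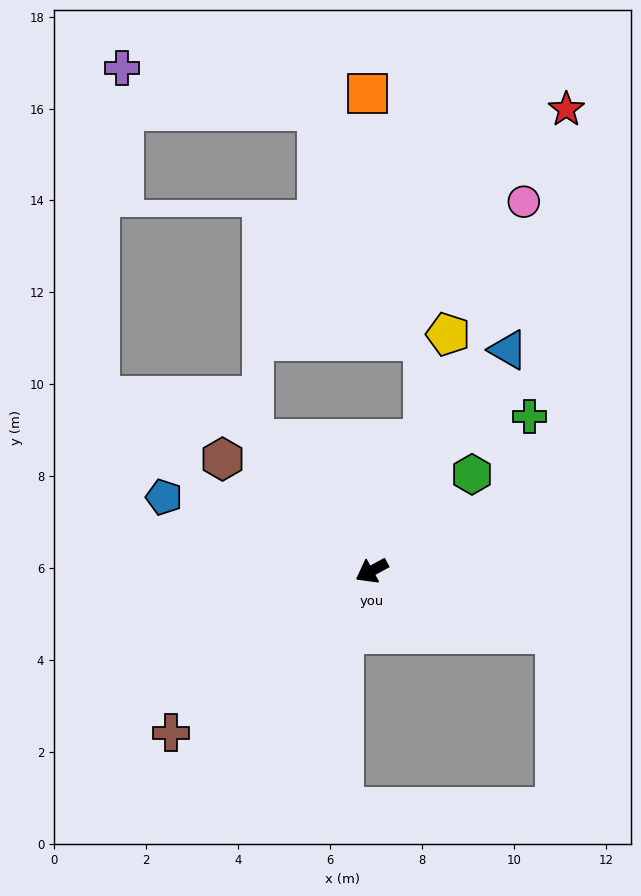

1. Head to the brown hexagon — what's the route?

turn right 66°, forward 4.1 m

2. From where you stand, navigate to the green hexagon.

turn right 165°, forward 3.0 m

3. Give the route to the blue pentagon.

turn right 48°, forward 4.8 m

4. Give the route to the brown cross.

turn left 10°, forward 5.6 m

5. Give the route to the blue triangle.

turn right 150°, forward 5.7 m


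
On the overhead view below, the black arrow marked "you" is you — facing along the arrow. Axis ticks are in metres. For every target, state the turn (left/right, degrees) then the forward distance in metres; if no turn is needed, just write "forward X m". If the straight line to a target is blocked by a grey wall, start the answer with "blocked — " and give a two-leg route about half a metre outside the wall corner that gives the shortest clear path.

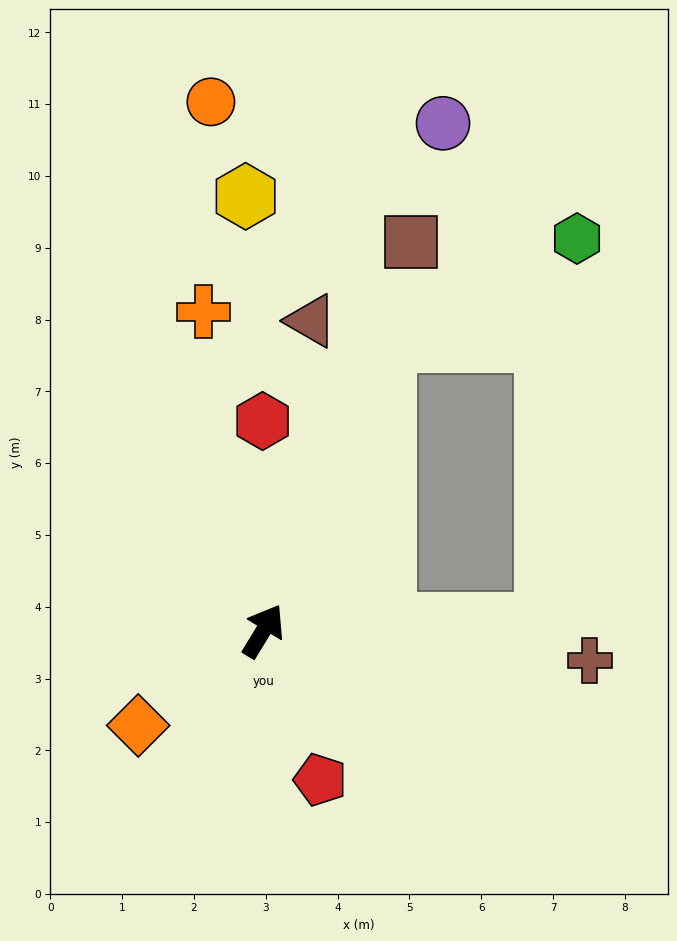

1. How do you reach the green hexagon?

blocked — turn left 8°, forward 4.4 m, then turn right 38°, forward 3.0 m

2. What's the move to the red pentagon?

turn right 128°, forward 2.2 m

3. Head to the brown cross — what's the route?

turn right 64°, forward 4.6 m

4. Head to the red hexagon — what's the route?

turn left 32°, forward 2.9 m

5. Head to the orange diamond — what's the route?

turn left 159°, forward 2.2 m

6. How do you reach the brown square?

turn left 11°, forward 5.8 m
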